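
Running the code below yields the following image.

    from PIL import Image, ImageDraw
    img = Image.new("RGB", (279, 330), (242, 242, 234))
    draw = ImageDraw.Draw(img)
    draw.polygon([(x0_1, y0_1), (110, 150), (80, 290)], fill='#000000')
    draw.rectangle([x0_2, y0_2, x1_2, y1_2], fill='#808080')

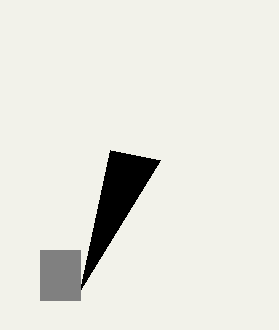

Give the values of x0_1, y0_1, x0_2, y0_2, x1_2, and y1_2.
x0_1 = 160
y0_1 = 160
x0_2 = 40
y0_2 = 250
x1_2 = 80
y1_2 = 300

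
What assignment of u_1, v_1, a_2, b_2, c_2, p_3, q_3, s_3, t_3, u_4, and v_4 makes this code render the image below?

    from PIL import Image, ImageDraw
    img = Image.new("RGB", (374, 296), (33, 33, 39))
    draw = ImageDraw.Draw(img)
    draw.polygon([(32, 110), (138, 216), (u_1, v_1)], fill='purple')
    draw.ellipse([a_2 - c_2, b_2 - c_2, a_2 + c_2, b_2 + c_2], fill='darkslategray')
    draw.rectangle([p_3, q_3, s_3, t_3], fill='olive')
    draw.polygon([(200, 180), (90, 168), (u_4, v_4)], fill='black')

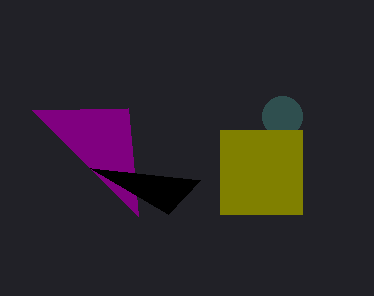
u_1 = 128, v_1 = 108, a_2 = 282, b_2 = 116, c_2 = 20, p_3 = 220, q_3 = 130, s_3 = 302, t_3 = 214, u_4 = 168, v_4 = 214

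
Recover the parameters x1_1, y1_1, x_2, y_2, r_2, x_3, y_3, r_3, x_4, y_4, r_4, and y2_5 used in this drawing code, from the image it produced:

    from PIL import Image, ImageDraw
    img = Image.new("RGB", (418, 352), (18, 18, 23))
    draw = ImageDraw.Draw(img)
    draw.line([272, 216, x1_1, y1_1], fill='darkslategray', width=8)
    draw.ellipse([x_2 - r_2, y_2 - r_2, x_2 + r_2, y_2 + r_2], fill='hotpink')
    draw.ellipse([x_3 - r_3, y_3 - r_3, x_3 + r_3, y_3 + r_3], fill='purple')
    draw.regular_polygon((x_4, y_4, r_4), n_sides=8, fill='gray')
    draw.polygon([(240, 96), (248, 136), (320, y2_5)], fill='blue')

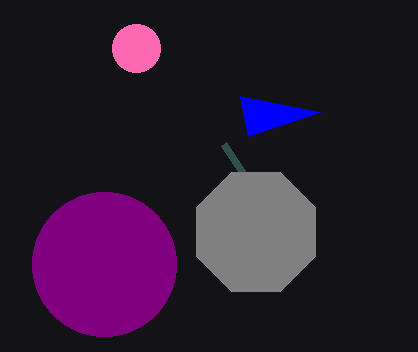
x1_1 = 224; y1_1 = 144; x_2 = 136; y_2 = 48; r_2 = 24; x_3 = 104; y_3 = 264; r_3 = 72; x_4 = 256; y_4 = 232; r_4 = 64; y2_5 = 112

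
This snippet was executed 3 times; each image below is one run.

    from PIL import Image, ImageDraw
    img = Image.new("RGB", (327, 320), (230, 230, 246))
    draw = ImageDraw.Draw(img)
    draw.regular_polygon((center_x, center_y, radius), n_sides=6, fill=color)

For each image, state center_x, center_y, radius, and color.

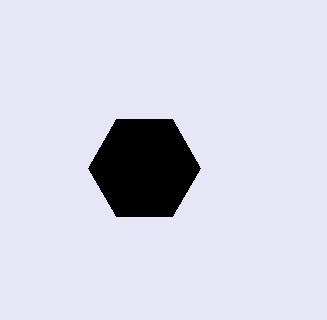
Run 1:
center_x = 144
center_y = 168
radius = 56
color = 'black'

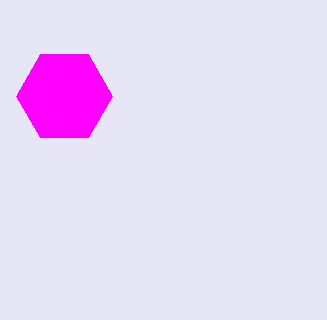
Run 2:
center_x = 64
center_y = 96
radius = 48
color = 'magenta'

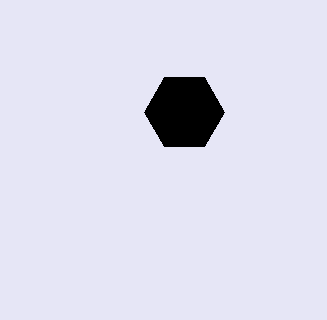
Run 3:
center_x = 184; center_y = 112; radius = 40; color = 'black'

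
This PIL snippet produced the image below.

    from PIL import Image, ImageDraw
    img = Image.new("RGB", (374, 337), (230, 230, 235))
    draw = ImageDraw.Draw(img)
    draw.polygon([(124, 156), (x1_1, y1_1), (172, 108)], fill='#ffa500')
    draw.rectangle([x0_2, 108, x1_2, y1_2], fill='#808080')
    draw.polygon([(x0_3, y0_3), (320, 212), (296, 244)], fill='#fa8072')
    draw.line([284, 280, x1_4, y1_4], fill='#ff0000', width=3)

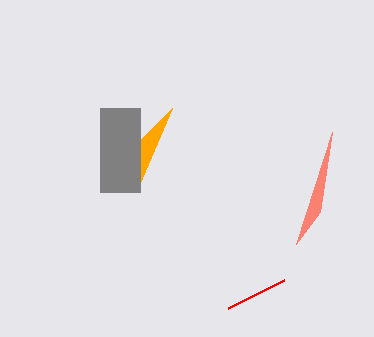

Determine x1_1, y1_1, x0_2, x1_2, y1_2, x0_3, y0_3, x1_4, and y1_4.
x1_1 = 136, y1_1 = 192, x0_2 = 100, x1_2 = 140, y1_2 = 192, x0_3 = 332, y0_3 = 132, x1_4 = 228, y1_4 = 308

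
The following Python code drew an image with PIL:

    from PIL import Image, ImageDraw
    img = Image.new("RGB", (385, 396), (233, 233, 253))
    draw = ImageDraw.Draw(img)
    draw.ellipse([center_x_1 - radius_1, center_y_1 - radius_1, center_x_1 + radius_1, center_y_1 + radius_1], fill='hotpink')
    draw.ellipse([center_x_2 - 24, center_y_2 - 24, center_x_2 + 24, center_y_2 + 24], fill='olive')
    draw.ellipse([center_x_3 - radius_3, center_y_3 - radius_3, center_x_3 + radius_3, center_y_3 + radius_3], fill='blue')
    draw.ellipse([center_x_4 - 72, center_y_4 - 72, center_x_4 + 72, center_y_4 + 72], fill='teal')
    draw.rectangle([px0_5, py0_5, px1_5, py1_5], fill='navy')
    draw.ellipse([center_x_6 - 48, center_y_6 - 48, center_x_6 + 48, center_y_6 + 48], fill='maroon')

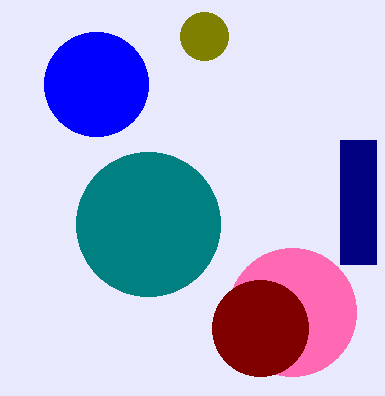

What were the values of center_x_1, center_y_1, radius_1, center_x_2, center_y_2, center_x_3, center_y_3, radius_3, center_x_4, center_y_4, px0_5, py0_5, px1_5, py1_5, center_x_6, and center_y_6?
center_x_1 = 292; center_y_1 = 312; radius_1 = 64; center_x_2 = 204; center_y_2 = 36; center_x_3 = 96; center_y_3 = 84; radius_3 = 52; center_x_4 = 148; center_y_4 = 224; px0_5 = 340; py0_5 = 140; px1_5 = 376; py1_5 = 264; center_x_6 = 260; center_y_6 = 328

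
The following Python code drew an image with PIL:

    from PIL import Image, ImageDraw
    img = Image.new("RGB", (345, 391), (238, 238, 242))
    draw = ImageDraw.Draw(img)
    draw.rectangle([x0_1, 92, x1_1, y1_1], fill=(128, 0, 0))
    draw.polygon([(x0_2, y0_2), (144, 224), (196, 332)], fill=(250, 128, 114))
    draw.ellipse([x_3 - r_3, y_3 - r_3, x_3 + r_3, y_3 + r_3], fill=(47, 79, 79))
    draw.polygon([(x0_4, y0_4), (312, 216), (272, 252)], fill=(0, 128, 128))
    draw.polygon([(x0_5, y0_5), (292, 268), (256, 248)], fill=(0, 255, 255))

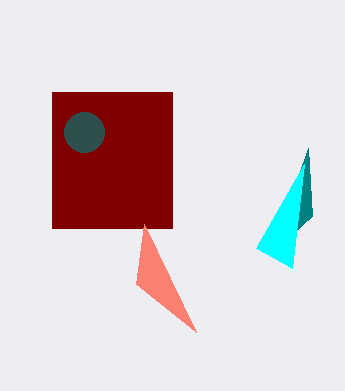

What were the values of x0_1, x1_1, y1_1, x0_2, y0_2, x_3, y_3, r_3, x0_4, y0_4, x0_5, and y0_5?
x0_1 = 52
x1_1 = 172
y1_1 = 228
x0_2 = 136
y0_2 = 284
x_3 = 84
y_3 = 132
r_3 = 20
x0_4 = 308
y0_4 = 148
x0_5 = 304
y0_5 = 164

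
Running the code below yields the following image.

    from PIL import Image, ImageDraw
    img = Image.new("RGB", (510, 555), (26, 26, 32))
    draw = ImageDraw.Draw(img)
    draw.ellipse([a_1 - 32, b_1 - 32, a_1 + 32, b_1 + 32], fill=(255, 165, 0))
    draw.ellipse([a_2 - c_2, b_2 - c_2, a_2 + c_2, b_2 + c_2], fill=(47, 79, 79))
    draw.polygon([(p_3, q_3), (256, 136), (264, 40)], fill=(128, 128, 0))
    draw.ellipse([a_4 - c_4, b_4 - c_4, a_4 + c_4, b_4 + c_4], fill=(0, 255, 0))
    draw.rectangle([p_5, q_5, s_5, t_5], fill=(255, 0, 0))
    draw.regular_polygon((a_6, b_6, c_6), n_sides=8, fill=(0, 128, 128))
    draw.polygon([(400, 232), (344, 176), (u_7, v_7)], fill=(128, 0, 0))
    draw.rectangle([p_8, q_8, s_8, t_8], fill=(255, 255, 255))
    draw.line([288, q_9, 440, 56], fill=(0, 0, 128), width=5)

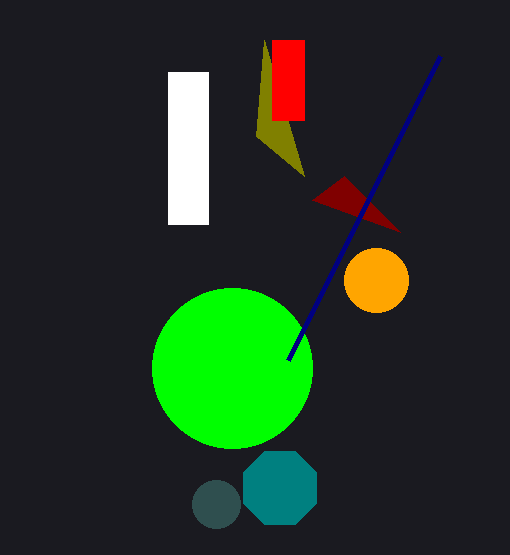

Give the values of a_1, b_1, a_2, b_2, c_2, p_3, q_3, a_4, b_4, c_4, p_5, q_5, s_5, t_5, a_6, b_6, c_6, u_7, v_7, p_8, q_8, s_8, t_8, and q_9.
a_1 = 376
b_1 = 280
a_2 = 216
b_2 = 504
c_2 = 24
p_3 = 304
q_3 = 176
a_4 = 232
b_4 = 368
c_4 = 80
p_5 = 272
q_5 = 40
s_5 = 304
t_5 = 120
a_6 = 280
b_6 = 488
c_6 = 40
u_7 = 312
v_7 = 200
p_8 = 168
q_8 = 72
s_8 = 208
t_8 = 224
q_9 = 360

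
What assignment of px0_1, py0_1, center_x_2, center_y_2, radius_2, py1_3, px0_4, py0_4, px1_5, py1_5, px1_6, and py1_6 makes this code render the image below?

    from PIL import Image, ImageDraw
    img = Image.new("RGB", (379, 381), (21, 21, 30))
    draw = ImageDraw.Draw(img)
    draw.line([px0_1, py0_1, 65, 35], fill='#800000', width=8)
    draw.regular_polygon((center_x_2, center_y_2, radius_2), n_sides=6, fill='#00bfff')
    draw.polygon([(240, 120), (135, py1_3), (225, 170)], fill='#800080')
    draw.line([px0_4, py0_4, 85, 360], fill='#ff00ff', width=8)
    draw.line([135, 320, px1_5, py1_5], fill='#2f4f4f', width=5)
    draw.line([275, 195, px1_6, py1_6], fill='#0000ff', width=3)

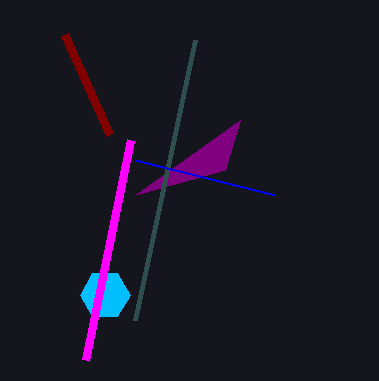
px0_1 = 110
py0_1 = 135
center_x_2 = 105
center_y_2 = 295
radius_2 = 25
py1_3 = 195
px0_4 = 130
py0_4 = 140
px1_5 = 195
py1_5 = 40
px1_6 = 135
py1_6 = 160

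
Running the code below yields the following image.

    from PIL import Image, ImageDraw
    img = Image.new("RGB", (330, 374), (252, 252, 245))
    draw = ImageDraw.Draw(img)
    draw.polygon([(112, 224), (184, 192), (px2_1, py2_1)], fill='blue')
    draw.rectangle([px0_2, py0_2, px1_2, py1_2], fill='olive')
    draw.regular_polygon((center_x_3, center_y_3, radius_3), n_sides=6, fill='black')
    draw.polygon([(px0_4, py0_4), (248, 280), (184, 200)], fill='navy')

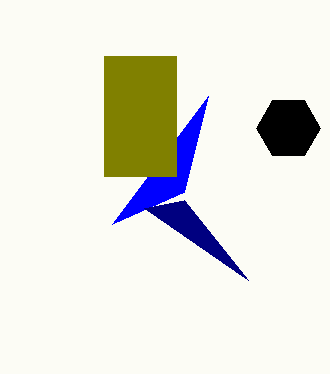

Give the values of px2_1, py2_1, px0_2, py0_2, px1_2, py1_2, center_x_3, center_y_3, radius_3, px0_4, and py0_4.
px2_1 = 208
py2_1 = 96
px0_2 = 104
py0_2 = 56
px1_2 = 176
py1_2 = 176
center_x_3 = 288
center_y_3 = 128
radius_3 = 32
px0_4 = 144
py0_4 = 208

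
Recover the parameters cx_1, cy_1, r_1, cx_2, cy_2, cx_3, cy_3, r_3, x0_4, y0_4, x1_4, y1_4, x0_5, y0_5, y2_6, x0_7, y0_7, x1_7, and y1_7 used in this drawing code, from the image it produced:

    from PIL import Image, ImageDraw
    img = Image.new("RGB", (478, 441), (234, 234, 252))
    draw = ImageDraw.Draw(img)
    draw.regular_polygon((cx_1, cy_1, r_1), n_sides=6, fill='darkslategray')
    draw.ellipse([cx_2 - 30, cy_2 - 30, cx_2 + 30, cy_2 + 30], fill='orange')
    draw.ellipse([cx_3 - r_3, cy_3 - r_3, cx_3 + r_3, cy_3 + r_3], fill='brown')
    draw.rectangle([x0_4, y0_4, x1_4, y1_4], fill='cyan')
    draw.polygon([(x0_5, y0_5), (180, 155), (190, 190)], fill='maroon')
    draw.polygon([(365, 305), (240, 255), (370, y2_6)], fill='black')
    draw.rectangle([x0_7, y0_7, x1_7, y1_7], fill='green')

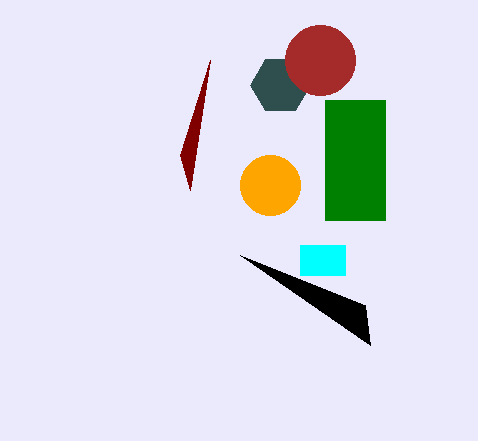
cx_1 = 280; cy_1 = 85; r_1 = 30; cx_2 = 270; cy_2 = 185; cx_3 = 320; cy_3 = 60; r_3 = 35; x0_4 = 300; y0_4 = 245; x1_4 = 345; y1_4 = 275; x0_5 = 210; y0_5 = 60; y2_6 = 345; x0_7 = 325; y0_7 = 100; x1_7 = 385; y1_7 = 220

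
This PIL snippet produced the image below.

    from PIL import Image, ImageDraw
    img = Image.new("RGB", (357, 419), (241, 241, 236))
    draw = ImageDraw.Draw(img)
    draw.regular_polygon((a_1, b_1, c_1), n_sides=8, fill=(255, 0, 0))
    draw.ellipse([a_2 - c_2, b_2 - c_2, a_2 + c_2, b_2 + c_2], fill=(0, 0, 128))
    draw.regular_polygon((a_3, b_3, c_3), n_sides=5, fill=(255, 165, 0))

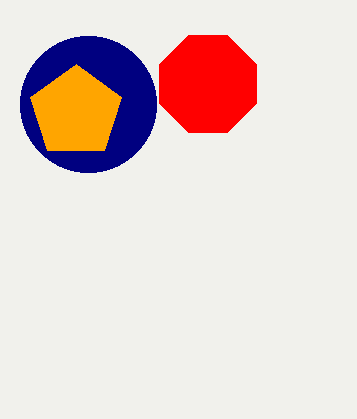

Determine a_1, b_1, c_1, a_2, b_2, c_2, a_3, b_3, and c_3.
a_1 = 208, b_1 = 84, c_1 = 52, a_2 = 88, b_2 = 104, c_2 = 68, a_3 = 76, b_3 = 112, c_3 = 48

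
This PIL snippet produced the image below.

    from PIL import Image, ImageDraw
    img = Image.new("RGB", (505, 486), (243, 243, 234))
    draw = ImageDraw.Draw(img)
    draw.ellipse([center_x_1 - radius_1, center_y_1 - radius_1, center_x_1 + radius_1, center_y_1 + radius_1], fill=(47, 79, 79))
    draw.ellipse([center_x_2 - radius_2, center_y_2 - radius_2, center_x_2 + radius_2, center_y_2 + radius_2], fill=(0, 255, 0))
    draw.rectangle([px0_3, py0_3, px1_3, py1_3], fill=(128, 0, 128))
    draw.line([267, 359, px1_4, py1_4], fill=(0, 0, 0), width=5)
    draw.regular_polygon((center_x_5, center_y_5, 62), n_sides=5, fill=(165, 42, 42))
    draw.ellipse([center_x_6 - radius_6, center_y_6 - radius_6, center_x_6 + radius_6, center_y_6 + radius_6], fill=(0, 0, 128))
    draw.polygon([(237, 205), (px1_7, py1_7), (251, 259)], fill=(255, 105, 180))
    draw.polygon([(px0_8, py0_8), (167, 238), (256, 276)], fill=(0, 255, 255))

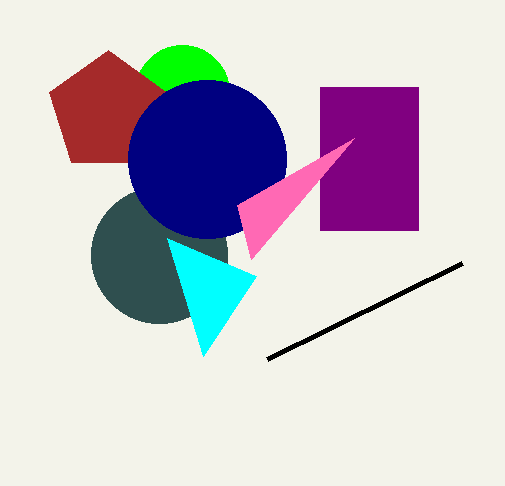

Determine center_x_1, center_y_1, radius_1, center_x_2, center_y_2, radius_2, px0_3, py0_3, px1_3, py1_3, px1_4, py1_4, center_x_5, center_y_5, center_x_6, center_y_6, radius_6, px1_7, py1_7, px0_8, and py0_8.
center_x_1 = 159
center_y_1 = 255
radius_1 = 68
center_x_2 = 182
center_y_2 = 92
radius_2 = 47
px0_3 = 320
py0_3 = 87
px1_3 = 418
py1_3 = 230
px1_4 = 462
py1_4 = 263
center_x_5 = 108
center_y_5 = 112
center_x_6 = 207
center_y_6 = 159
radius_6 = 79
px1_7 = 354
py1_7 = 138
px0_8 = 203
py0_8 = 356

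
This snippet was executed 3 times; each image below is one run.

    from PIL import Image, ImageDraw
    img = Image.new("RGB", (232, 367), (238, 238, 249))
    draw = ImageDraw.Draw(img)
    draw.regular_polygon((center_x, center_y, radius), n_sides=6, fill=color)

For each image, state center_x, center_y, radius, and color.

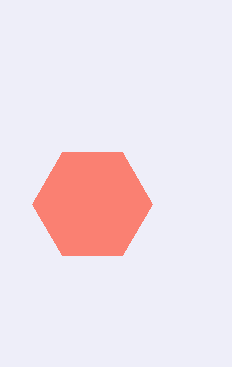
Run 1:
center_x = 92, center_y = 204, radius = 60, color = 'salmon'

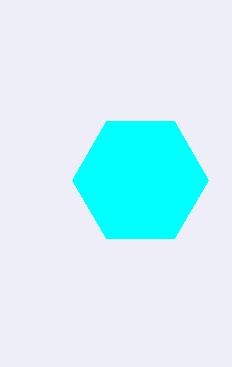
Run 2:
center_x = 140
center_y = 180
radius = 68
color = 'cyan'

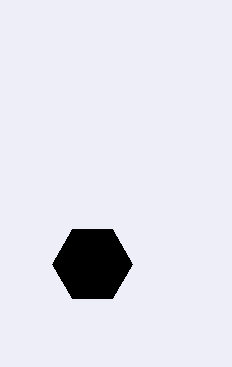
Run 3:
center_x = 92
center_y = 264
radius = 40
color = 'black'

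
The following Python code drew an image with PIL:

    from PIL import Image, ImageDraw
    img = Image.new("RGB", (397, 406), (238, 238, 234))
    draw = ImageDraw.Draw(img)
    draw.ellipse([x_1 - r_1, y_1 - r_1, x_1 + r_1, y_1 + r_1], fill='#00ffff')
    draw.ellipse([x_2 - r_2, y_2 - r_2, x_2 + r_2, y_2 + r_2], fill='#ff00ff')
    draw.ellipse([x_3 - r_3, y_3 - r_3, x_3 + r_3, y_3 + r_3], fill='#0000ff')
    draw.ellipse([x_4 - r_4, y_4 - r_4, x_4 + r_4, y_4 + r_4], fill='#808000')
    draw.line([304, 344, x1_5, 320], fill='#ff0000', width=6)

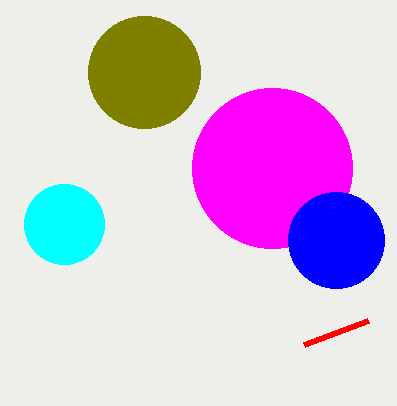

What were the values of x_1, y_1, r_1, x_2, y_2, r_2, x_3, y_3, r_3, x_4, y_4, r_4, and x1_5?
x_1 = 64, y_1 = 224, r_1 = 40, x_2 = 272, y_2 = 168, r_2 = 80, x_3 = 336, y_3 = 240, r_3 = 48, x_4 = 144, y_4 = 72, r_4 = 56, x1_5 = 368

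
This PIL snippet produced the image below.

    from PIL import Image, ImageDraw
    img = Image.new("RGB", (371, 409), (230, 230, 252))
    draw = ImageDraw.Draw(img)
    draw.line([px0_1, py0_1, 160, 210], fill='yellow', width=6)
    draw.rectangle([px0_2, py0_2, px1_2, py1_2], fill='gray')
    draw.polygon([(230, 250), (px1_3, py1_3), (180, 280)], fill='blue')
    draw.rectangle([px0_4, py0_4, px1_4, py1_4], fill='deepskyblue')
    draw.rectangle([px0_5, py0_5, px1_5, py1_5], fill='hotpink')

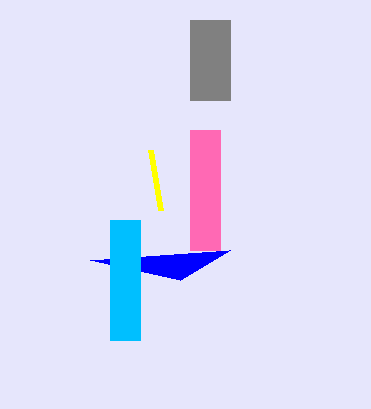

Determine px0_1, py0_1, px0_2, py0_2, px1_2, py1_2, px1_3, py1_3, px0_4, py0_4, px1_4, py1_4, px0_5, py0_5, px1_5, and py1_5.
px0_1 = 150
py0_1 = 150
px0_2 = 190
py0_2 = 20
px1_2 = 230
py1_2 = 100
px1_3 = 90
py1_3 = 260
px0_4 = 110
py0_4 = 220
px1_4 = 140
py1_4 = 340
px0_5 = 190
py0_5 = 130
px1_5 = 220
py1_5 = 250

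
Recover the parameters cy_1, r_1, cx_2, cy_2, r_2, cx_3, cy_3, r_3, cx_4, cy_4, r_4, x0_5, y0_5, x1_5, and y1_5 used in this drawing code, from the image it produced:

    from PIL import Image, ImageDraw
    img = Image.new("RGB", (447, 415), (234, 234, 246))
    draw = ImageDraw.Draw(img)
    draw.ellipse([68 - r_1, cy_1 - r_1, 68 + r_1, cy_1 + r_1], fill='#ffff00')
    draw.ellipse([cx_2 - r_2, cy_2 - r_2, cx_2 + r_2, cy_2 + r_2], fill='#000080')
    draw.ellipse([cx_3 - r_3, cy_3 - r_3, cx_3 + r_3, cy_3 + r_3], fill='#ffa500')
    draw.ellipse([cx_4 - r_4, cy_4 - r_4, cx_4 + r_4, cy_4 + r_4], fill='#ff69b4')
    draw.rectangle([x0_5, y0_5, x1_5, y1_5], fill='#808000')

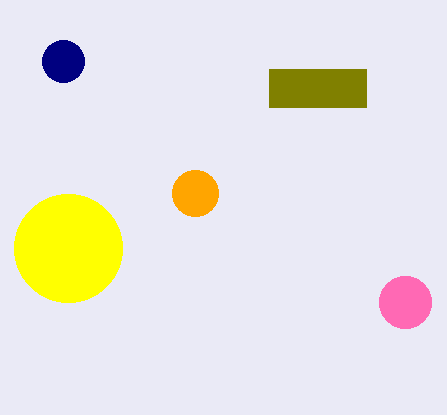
cy_1 = 248; r_1 = 54; cx_2 = 63; cy_2 = 61; r_2 = 21; cx_3 = 195; cy_3 = 193; r_3 = 23; cx_4 = 405; cy_4 = 302; r_4 = 26; x0_5 = 269; y0_5 = 69; x1_5 = 366; y1_5 = 107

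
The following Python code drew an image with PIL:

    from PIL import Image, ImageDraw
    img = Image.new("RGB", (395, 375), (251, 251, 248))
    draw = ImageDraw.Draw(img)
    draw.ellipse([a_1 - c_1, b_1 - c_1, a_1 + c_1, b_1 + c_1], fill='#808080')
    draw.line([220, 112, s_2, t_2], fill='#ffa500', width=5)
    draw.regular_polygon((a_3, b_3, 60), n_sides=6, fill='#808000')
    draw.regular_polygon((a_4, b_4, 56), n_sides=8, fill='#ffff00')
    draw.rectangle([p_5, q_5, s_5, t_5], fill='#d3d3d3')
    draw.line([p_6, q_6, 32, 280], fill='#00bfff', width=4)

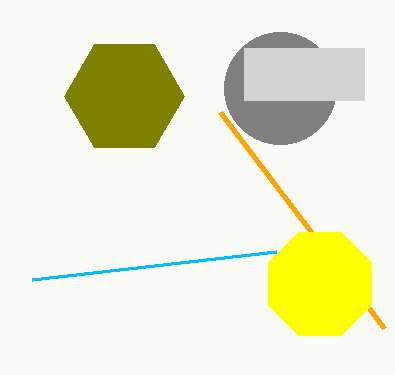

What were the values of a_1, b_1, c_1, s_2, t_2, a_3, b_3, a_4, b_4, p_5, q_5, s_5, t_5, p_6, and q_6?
a_1 = 280; b_1 = 88; c_1 = 56; s_2 = 384; t_2 = 328; a_3 = 124; b_3 = 96; a_4 = 320; b_4 = 284; p_5 = 244; q_5 = 48; s_5 = 364; t_5 = 100; p_6 = 276; q_6 = 252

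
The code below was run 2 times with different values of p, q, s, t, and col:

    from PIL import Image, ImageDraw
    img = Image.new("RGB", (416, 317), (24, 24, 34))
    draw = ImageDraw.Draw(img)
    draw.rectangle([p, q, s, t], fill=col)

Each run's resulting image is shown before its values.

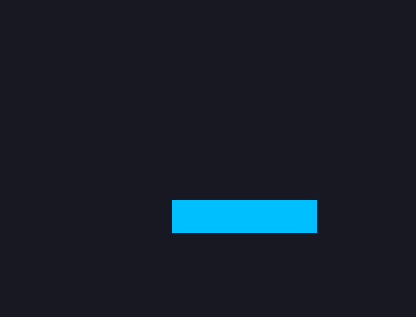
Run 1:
p = 172; q = 200; s = 316; t = 232; col = 'deepskyblue'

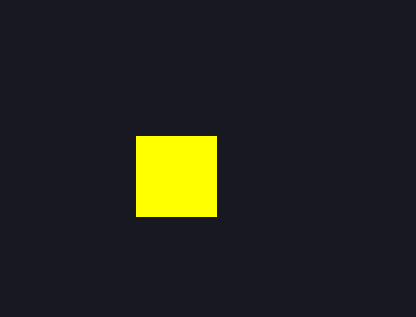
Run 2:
p = 136; q = 136; s = 216; t = 216; col = 'yellow'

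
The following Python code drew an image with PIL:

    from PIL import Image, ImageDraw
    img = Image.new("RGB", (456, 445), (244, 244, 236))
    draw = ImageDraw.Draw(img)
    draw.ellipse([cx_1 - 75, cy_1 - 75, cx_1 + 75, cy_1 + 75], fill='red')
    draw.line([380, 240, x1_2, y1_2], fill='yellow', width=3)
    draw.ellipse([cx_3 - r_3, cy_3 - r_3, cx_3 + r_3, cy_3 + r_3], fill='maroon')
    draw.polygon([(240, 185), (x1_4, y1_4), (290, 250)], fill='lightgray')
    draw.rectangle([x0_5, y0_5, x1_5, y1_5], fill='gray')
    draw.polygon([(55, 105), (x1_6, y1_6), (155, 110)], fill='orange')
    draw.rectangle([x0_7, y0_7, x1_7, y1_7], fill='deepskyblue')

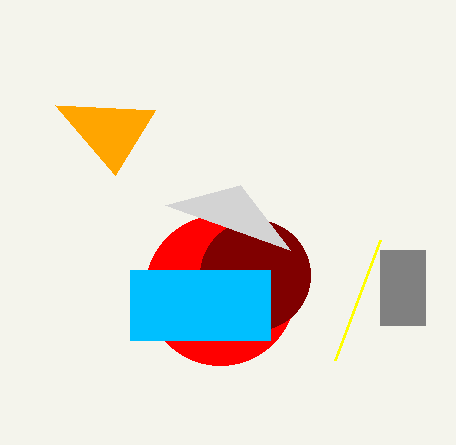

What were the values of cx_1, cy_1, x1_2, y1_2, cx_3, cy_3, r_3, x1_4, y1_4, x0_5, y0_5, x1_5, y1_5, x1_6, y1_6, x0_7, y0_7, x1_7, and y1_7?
cx_1 = 220; cy_1 = 290; x1_2 = 335; y1_2 = 360; cx_3 = 255; cy_3 = 275; r_3 = 55; x1_4 = 165; y1_4 = 205; x0_5 = 380; y0_5 = 250; x1_5 = 425; y1_5 = 325; x1_6 = 115; y1_6 = 175; x0_7 = 130; y0_7 = 270; x1_7 = 270; y1_7 = 340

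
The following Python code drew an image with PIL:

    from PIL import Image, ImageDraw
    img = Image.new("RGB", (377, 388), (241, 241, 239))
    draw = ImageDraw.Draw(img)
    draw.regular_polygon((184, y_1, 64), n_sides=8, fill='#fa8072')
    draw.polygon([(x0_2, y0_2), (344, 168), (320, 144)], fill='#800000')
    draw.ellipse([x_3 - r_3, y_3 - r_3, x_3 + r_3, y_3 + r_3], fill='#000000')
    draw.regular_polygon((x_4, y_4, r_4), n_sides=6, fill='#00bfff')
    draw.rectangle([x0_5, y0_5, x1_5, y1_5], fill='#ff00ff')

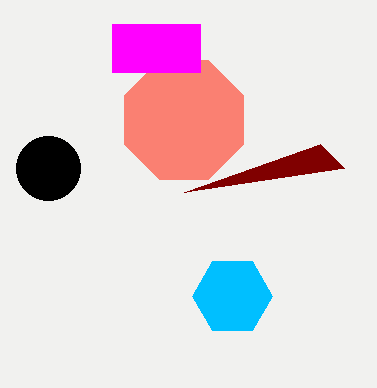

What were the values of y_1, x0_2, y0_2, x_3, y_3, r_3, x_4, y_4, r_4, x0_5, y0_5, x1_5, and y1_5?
y_1 = 120
x0_2 = 184
y0_2 = 192
x_3 = 48
y_3 = 168
r_3 = 32
x_4 = 232
y_4 = 296
r_4 = 40
x0_5 = 112
y0_5 = 24
x1_5 = 200
y1_5 = 72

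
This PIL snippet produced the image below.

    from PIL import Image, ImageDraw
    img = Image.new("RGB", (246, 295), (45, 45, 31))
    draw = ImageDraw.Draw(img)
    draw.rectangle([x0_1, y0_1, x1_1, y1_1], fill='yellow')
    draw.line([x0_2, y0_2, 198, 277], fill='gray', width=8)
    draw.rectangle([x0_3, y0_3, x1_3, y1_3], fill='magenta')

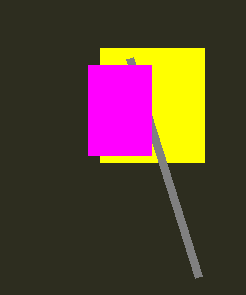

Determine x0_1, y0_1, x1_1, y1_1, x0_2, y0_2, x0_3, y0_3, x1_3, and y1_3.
x0_1 = 100; y0_1 = 48; x1_1 = 204; y1_1 = 162; x0_2 = 129; y0_2 = 58; x0_3 = 88; y0_3 = 65; x1_3 = 151; y1_3 = 155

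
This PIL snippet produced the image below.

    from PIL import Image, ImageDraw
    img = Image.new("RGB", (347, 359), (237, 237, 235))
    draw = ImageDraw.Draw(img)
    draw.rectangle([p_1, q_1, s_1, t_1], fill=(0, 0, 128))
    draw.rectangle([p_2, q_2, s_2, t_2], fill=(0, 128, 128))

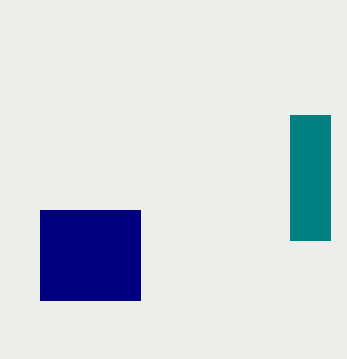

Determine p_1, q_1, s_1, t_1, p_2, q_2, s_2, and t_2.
p_1 = 40; q_1 = 210; s_1 = 140; t_1 = 300; p_2 = 290; q_2 = 115; s_2 = 330; t_2 = 240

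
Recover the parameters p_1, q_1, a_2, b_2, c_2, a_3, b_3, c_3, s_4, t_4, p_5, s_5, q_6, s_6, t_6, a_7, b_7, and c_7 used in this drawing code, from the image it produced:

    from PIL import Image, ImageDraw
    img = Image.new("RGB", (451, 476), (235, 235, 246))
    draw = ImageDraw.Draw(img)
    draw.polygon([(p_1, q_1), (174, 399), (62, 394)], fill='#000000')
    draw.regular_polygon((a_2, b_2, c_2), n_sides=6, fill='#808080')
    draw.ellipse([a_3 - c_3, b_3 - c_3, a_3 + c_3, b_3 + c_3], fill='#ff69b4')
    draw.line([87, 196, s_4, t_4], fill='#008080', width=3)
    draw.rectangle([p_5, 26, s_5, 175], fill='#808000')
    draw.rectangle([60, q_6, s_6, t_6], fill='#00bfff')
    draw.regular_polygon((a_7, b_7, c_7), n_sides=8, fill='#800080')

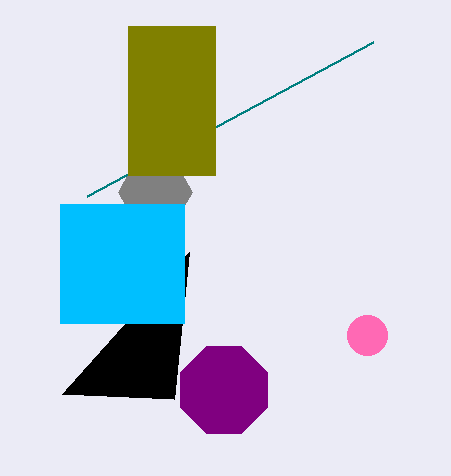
p_1 = 189; q_1 = 252; a_2 = 155; b_2 = 192; c_2 = 37; a_3 = 367; b_3 = 335; c_3 = 20; s_4 = 373; t_4 = 42; p_5 = 128; s_5 = 215; q_6 = 204; s_6 = 184; t_6 = 323; a_7 = 224; b_7 = 390; c_7 = 47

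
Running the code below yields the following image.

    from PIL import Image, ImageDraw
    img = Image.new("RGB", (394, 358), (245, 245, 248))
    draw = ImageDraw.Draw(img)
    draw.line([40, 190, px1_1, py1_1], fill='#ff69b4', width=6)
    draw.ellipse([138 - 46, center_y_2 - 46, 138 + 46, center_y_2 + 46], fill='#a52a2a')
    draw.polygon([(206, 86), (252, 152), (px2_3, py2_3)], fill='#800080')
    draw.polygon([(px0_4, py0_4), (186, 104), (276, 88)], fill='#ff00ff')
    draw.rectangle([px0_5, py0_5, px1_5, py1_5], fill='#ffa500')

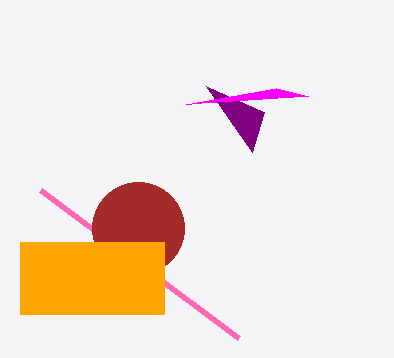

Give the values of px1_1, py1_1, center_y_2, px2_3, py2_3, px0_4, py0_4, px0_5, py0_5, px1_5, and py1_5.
px1_1 = 238
py1_1 = 338
center_y_2 = 228
px2_3 = 264
py2_3 = 112
px0_4 = 308
py0_4 = 96
px0_5 = 20
py0_5 = 242
px1_5 = 164
py1_5 = 314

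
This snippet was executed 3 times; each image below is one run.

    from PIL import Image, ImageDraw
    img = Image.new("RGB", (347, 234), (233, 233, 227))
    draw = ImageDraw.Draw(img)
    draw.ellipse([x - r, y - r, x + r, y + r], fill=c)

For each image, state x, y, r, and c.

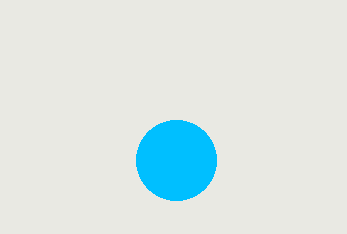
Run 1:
x = 176
y = 160
r = 40
c = 'deepskyblue'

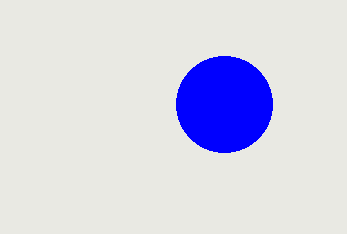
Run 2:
x = 224; y = 104; r = 48; c = 'blue'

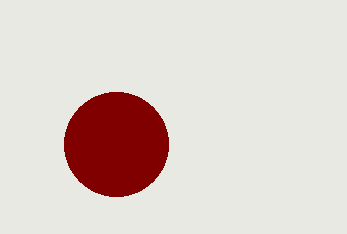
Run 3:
x = 116
y = 144
r = 52
c = 'maroon'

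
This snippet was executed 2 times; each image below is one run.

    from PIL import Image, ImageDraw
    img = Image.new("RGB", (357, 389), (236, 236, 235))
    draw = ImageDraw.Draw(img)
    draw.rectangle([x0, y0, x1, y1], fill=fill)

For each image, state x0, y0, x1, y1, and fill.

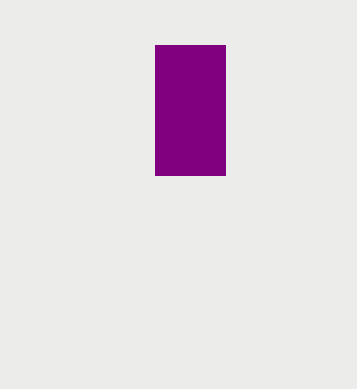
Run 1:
x0 = 155
y0 = 45
x1 = 225
y1 = 175
fill = 'purple'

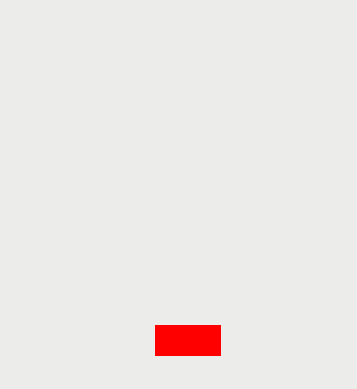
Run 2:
x0 = 155, y0 = 325, x1 = 220, y1 = 355, fill = 'red'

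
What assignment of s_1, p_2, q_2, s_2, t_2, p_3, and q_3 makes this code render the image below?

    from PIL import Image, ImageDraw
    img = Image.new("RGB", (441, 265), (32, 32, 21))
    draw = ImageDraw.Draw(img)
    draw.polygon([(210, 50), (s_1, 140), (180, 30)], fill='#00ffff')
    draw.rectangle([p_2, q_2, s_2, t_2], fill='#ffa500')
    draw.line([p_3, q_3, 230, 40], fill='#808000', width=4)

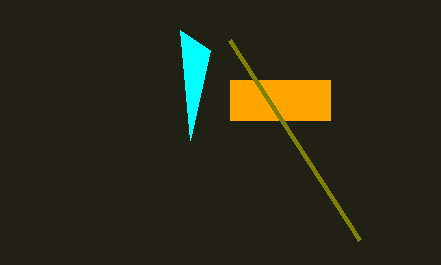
s_1 = 190; p_2 = 230; q_2 = 80; s_2 = 330; t_2 = 120; p_3 = 360; q_3 = 240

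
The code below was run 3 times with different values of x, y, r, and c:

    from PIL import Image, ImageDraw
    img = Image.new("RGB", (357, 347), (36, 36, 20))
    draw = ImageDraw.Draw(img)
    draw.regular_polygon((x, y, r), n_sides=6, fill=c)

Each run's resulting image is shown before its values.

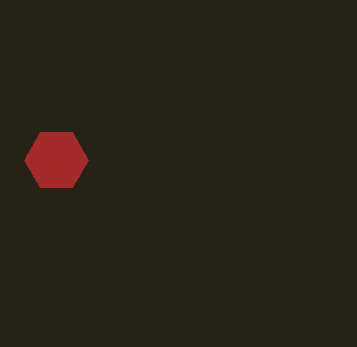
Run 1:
x = 56
y = 160
r = 32
c = 'brown'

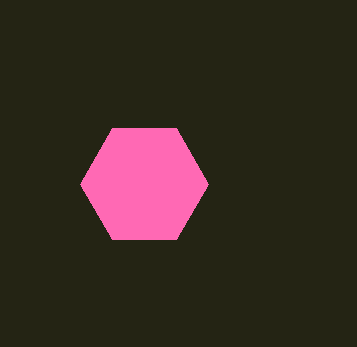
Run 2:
x = 144
y = 184
r = 64
c = 'hotpink'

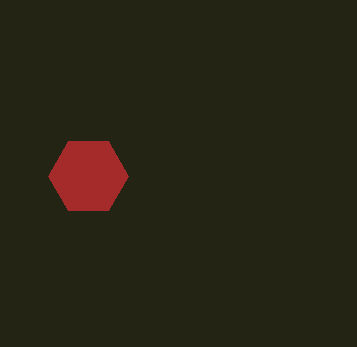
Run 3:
x = 88; y = 176; r = 40; c = 'brown'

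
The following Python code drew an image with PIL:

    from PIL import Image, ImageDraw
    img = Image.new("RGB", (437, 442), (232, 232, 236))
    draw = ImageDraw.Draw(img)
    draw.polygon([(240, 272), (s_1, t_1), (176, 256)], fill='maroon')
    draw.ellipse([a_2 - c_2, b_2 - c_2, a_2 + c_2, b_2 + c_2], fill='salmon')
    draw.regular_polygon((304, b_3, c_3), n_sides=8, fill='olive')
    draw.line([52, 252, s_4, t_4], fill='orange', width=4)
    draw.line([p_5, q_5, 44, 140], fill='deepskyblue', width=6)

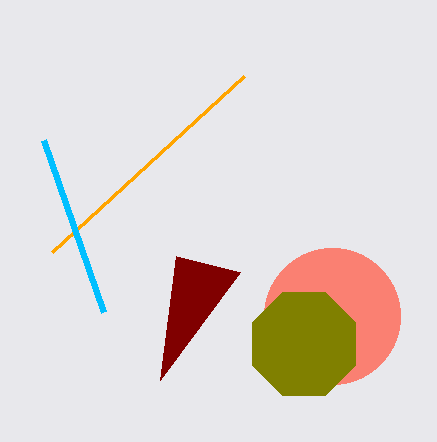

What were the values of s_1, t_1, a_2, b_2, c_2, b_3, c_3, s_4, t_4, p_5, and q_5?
s_1 = 160; t_1 = 380; a_2 = 332; b_2 = 316; c_2 = 68; b_3 = 344; c_3 = 56; s_4 = 244; t_4 = 76; p_5 = 104; q_5 = 312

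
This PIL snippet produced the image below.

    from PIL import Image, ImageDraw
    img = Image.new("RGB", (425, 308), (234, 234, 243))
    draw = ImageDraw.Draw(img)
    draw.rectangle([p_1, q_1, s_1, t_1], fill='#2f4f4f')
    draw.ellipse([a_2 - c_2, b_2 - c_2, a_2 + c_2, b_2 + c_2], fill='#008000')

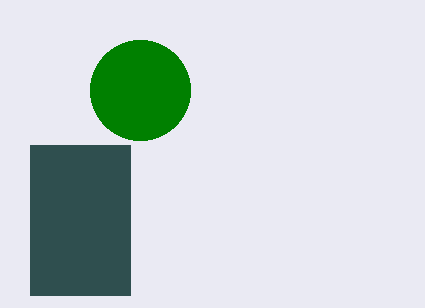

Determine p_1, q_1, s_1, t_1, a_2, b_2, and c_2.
p_1 = 30, q_1 = 145, s_1 = 130, t_1 = 295, a_2 = 140, b_2 = 90, c_2 = 50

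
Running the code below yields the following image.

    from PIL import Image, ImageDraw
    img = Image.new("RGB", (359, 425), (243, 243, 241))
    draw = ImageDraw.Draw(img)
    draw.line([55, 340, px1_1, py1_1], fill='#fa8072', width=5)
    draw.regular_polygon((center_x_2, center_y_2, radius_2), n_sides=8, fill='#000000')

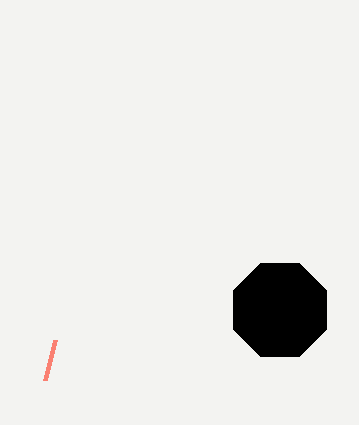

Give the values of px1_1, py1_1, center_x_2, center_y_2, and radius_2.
px1_1 = 45
py1_1 = 380
center_x_2 = 280
center_y_2 = 310
radius_2 = 50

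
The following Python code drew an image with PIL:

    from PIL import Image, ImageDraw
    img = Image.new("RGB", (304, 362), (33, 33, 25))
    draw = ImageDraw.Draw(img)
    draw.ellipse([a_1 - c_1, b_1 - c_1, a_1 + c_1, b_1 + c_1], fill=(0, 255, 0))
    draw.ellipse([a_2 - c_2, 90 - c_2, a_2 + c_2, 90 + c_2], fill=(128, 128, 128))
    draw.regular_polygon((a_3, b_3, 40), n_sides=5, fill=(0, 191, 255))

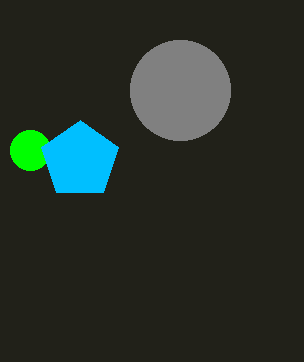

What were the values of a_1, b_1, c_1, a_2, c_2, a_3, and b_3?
a_1 = 30; b_1 = 150; c_1 = 20; a_2 = 180; c_2 = 50; a_3 = 80; b_3 = 160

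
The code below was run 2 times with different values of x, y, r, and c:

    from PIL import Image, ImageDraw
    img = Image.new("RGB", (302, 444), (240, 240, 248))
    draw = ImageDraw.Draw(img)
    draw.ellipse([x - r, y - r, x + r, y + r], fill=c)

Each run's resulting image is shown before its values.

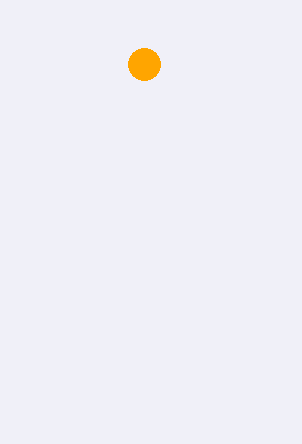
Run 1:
x = 144
y = 64
r = 16
c = 'orange'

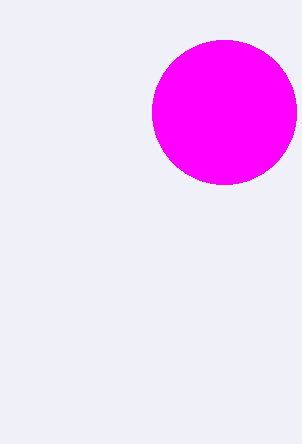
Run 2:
x = 224
y = 112
r = 72
c = 'magenta'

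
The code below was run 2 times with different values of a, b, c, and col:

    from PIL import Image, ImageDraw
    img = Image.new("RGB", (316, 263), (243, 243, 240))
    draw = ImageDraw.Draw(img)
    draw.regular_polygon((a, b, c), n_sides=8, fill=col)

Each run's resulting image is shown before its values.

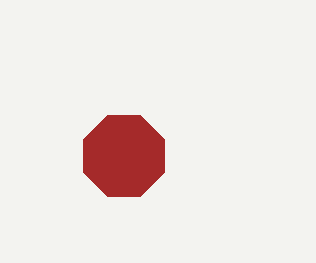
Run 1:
a = 124, b = 156, c = 44, col = 'brown'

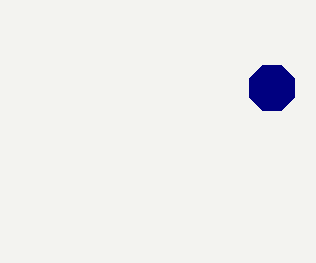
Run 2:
a = 272; b = 88; c = 24; col = 'navy'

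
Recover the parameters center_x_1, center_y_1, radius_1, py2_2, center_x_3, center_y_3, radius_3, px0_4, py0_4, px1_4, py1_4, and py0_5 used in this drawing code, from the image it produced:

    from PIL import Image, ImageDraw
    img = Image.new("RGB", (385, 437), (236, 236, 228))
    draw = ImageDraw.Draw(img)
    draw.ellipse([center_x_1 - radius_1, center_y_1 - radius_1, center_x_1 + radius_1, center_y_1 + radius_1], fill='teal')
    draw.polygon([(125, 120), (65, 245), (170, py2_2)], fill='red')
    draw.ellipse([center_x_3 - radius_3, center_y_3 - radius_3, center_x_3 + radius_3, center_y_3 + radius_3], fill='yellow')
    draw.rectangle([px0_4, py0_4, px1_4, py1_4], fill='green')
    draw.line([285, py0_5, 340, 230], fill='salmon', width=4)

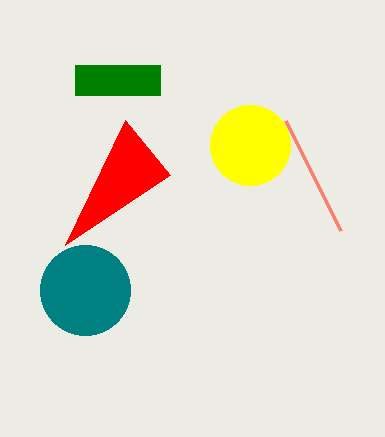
center_x_1 = 85
center_y_1 = 290
radius_1 = 45
py2_2 = 175
center_x_3 = 250
center_y_3 = 145
radius_3 = 40
px0_4 = 75
py0_4 = 65
px1_4 = 160
py1_4 = 95
py0_5 = 120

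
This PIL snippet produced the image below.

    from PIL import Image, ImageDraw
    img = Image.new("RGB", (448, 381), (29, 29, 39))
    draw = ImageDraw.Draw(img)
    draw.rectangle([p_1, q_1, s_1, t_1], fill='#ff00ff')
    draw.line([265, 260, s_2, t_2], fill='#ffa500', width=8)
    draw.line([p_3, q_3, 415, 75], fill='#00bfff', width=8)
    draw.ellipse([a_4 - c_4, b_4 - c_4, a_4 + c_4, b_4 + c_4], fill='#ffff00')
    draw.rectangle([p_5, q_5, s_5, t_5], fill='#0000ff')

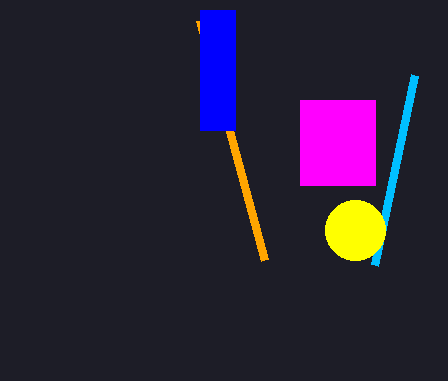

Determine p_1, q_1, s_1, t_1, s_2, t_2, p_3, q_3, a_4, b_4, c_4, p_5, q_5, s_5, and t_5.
p_1 = 300
q_1 = 100
s_1 = 375
t_1 = 185
s_2 = 200
t_2 = 20
p_3 = 375
q_3 = 265
a_4 = 355
b_4 = 230
c_4 = 30
p_5 = 200
q_5 = 10
s_5 = 235
t_5 = 130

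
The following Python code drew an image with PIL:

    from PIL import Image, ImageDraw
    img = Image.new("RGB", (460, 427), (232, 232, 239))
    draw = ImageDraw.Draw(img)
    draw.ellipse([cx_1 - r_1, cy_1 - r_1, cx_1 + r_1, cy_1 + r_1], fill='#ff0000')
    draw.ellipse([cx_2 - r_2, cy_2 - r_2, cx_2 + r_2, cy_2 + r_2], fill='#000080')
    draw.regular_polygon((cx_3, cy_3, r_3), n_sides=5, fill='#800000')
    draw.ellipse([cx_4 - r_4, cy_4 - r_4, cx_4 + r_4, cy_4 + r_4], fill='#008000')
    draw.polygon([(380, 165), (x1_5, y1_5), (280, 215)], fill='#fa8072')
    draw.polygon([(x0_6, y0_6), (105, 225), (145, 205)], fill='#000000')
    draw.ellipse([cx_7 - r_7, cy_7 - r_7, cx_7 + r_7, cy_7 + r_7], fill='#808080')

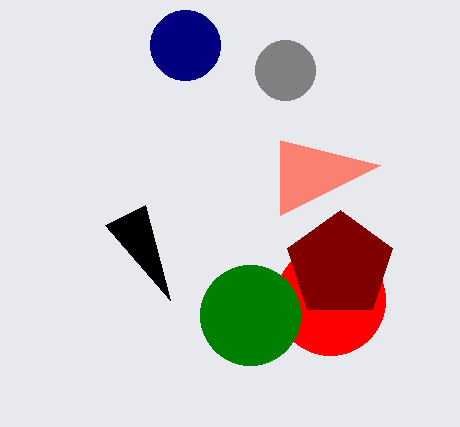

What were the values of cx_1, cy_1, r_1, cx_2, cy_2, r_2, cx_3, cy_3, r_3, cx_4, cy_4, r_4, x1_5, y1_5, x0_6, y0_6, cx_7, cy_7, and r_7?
cx_1 = 330; cy_1 = 300; r_1 = 55; cx_2 = 185; cy_2 = 45; r_2 = 35; cx_3 = 340; cy_3 = 265; r_3 = 55; cx_4 = 250; cy_4 = 315; r_4 = 50; x1_5 = 280; y1_5 = 140; x0_6 = 170; y0_6 = 300; cx_7 = 285; cy_7 = 70; r_7 = 30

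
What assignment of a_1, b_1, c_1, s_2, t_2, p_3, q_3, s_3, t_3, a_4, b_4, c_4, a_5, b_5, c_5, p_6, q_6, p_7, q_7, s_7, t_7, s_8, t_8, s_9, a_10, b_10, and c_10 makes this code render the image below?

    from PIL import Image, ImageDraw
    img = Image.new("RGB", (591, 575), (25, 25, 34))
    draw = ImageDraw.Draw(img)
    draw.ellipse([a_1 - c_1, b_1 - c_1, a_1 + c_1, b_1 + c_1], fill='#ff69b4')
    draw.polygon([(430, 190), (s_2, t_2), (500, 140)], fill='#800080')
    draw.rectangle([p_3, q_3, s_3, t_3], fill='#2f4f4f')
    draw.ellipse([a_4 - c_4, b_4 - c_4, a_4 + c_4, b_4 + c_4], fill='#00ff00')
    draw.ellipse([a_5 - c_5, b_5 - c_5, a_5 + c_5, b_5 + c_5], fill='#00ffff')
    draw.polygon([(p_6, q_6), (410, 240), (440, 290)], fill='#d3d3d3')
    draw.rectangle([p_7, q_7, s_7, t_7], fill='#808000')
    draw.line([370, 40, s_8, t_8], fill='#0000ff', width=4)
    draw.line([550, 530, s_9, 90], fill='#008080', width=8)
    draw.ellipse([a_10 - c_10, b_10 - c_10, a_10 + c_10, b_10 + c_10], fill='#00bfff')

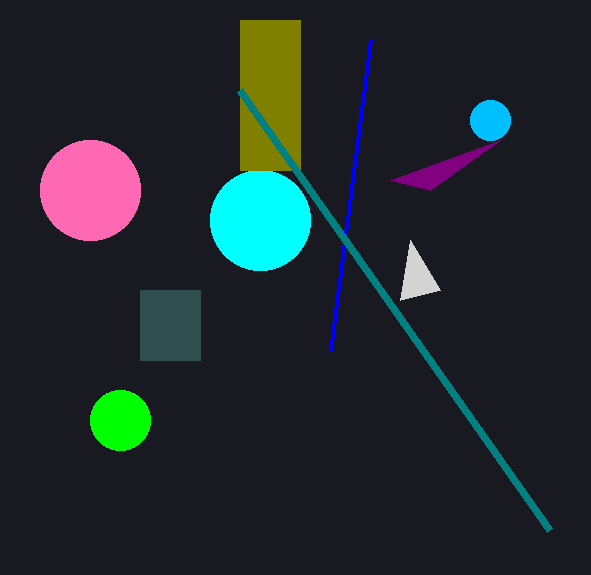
a_1 = 90; b_1 = 190; c_1 = 50; s_2 = 390; t_2 = 180; p_3 = 140; q_3 = 290; s_3 = 200; t_3 = 360; a_4 = 120; b_4 = 420; c_4 = 30; a_5 = 260; b_5 = 220; c_5 = 50; p_6 = 400; q_6 = 300; p_7 = 240; q_7 = 20; s_7 = 300; t_7 = 170; s_8 = 330; t_8 = 350; s_9 = 240; a_10 = 490; b_10 = 120; c_10 = 20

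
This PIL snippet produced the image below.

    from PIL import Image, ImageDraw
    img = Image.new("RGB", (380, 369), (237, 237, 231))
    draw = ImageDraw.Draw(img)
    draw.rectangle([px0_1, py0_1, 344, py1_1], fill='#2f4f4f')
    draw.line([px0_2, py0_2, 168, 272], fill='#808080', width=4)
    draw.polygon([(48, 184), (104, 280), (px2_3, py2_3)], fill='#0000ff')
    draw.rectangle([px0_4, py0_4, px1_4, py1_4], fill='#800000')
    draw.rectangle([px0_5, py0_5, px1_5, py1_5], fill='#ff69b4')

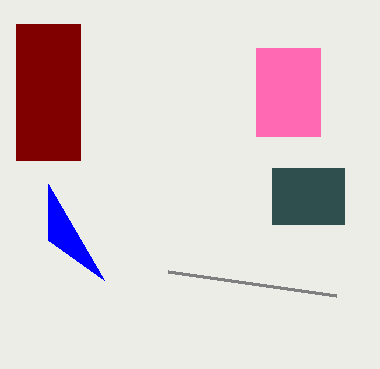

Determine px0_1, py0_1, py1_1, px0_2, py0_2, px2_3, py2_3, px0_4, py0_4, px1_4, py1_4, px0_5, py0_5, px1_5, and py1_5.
px0_1 = 272
py0_1 = 168
py1_1 = 224
px0_2 = 336
py0_2 = 296
px2_3 = 48
py2_3 = 240
px0_4 = 16
py0_4 = 24
px1_4 = 80
py1_4 = 160
px0_5 = 256
py0_5 = 48
px1_5 = 320
py1_5 = 136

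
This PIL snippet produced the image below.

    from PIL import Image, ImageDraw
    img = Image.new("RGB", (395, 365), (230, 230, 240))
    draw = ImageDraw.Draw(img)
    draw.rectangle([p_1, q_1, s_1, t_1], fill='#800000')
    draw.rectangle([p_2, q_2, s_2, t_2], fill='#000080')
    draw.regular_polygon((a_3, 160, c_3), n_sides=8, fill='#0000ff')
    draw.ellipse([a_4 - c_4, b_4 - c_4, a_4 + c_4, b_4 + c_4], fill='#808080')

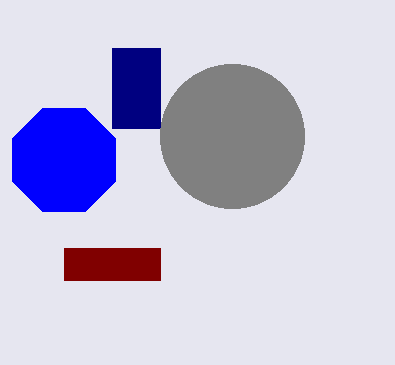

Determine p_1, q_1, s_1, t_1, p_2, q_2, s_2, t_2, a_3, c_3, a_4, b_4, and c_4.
p_1 = 64; q_1 = 248; s_1 = 160; t_1 = 280; p_2 = 112; q_2 = 48; s_2 = 160; t_2 = 128; a_3 = 64; c_3 = 56; a_4 = 232; b_4 = 136; c_4 = 72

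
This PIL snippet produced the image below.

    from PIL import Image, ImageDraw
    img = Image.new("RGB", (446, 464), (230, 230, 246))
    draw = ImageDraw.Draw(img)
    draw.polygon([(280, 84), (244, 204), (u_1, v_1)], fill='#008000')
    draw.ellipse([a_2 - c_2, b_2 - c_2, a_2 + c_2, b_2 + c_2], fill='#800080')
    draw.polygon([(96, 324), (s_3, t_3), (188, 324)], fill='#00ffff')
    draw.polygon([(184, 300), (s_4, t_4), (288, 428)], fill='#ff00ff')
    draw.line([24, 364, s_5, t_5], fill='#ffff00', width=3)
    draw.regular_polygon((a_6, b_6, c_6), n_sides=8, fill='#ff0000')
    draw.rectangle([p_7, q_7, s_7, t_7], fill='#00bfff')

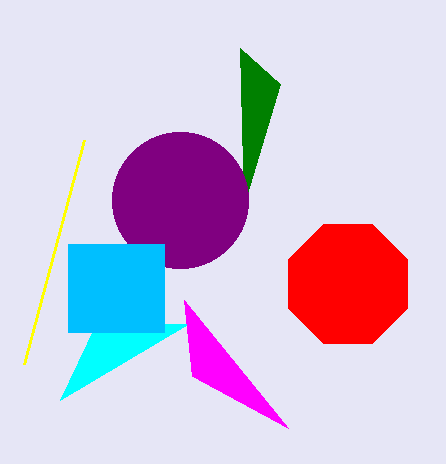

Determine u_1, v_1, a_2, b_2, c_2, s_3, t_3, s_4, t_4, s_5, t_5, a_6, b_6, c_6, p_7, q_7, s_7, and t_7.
u_1 = 240
v_1 = 48
a_2 = 180
b_2 = 200
c_2 = 68
s_3 = 60
t_3 = 400
s_4 = 192
t_4 = 376
s_5 = 84
t_5 = 140
a_6 = 348
b_6 = 284
c_6 = 64
p_7 = 68
q_7 = 244
s_7 = 164
t_7 = 332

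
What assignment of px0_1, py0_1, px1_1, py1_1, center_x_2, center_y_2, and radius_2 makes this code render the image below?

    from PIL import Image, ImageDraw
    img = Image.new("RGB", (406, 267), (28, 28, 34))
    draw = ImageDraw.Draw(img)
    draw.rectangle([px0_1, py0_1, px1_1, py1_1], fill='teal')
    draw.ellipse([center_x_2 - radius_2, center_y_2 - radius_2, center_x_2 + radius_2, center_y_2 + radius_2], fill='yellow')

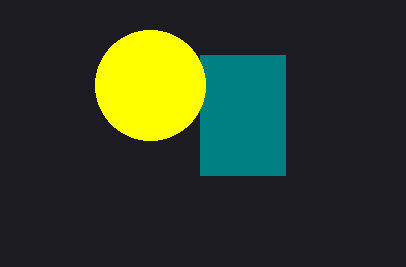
px0_1 = 200; py0_1 = 55; px1_1 = 285; py1_1 = 175; center_x_2 = 150; center_y_2 = 85; radius_2 = 55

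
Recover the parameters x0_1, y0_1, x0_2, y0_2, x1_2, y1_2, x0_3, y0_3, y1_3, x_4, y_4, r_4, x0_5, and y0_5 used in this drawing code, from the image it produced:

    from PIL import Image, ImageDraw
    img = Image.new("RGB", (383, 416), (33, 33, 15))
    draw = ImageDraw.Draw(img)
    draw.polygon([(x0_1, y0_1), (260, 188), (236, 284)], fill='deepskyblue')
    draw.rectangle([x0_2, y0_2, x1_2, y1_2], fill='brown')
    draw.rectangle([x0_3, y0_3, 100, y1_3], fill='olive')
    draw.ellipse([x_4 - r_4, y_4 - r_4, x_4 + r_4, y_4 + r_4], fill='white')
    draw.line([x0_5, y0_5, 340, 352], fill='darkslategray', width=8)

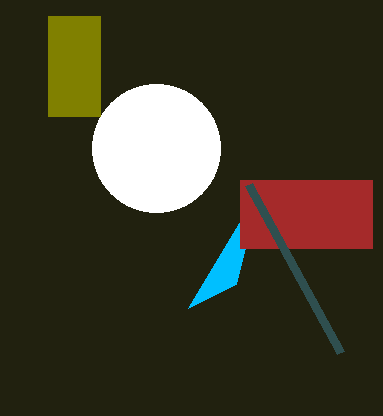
x0_1 = 188, y0_1 = 308, x0_2 = 240, y0_2 = 180, x1_2 = 372, y1_2 = 248, x0_3 = 48, y0_3 = 16, y1_3 = 116, x_4 = 156, y_4 = 148, r_4 = 64, x0_5 = 248, y0_5 = 184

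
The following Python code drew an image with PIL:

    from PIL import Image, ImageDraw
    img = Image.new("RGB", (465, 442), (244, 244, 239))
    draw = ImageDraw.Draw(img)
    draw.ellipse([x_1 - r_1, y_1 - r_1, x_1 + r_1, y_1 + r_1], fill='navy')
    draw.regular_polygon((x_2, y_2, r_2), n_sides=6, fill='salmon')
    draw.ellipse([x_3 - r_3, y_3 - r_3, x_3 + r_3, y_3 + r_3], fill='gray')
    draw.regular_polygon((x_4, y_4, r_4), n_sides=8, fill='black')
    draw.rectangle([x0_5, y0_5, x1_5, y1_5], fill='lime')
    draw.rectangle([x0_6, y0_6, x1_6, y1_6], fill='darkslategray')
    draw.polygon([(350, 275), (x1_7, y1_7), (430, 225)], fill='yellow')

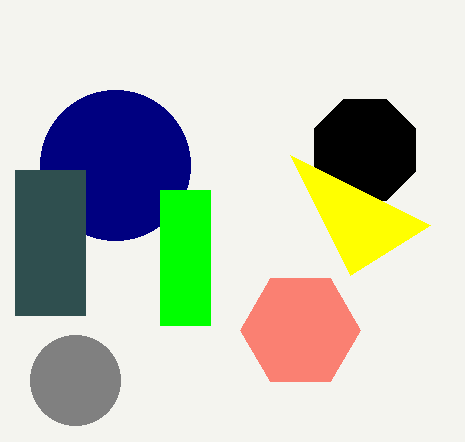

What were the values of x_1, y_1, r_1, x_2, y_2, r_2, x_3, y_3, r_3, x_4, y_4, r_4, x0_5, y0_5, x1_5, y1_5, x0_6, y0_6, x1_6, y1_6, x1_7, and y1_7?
x_1 = 115
y_1 = 165
r_1 = 75
x_2 = 300
y_2 = 330
r_2 = 60
x_3 = 75
y_3 = 380
r_3 = 45
x_4 = 365
y_4 = 150
r_4 = 55
x0_5 = 160
y0_5 = 190
x1_5 = 210
y1_5 = 325
x0_6 = 15
y0_6 = 170
x1_6 = 85
y1_6 = 315
x1_7 = 290
y1_7 = 155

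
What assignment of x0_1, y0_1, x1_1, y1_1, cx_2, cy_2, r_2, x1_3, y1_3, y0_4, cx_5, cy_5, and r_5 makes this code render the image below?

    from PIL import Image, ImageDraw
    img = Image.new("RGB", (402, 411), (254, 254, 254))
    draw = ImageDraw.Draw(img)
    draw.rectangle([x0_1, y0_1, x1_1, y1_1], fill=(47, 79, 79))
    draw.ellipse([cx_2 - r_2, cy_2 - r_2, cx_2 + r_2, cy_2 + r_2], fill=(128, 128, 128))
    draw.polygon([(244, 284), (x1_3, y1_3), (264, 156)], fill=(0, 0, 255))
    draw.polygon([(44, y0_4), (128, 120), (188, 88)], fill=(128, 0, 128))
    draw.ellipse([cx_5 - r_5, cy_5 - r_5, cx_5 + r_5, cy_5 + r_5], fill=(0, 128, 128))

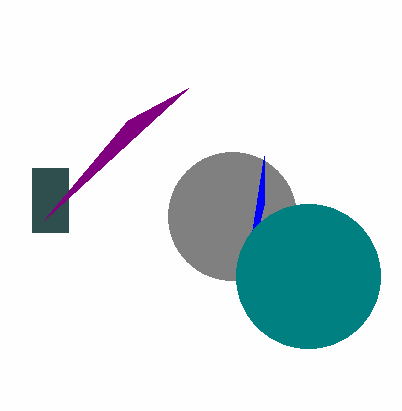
x0_1 = 32, y0_1 = 168, x1_1 = 68, y1_1 = 232, cx_2 = 232, cy_2 = 216, r_2 = 64, x1_3 = 264, y1_3 = 204, y0_4 = 220, cx_5 = 308, cy_5 = 276, r_5 = 72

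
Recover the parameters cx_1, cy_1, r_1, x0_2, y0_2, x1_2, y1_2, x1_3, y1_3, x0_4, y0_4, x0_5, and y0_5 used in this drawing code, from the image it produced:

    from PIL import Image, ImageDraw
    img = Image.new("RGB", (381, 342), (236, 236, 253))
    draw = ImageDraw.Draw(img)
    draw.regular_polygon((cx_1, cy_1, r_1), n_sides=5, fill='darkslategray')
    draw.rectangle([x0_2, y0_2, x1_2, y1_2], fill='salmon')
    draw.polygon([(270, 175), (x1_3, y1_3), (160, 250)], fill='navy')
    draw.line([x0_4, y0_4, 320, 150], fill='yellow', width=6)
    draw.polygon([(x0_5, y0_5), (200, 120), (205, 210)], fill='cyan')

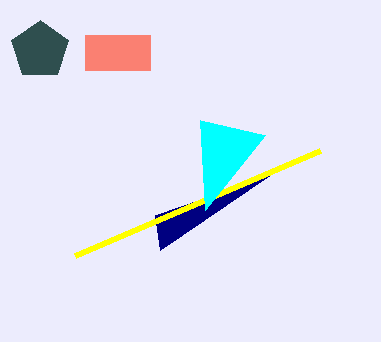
cx_1 = 40
cy_1 = 50
r_1 = 30
x0_2 = 85
y0_2 = 35
x1_2 = 150
y1_2 = 70
x1_3 = 155
y1_3 = 215
x0_4 = 75
y0_4 = 255
x0_5 = 265
y0_5 = 135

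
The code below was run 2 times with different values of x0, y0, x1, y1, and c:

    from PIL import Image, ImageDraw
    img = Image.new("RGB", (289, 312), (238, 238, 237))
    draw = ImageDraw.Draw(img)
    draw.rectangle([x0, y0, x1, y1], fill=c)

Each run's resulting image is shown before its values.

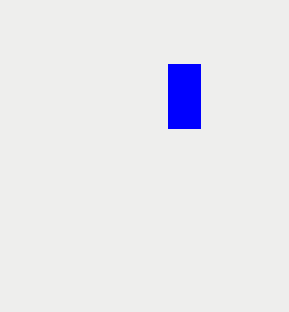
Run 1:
x0 = 168
y0 = 64
x1 = 200
y1 = 128
c = 'blue'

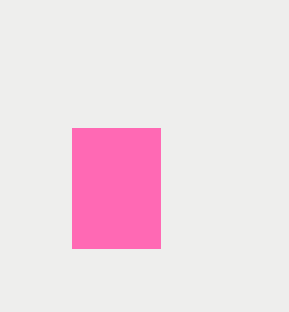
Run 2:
x0 = 72, y0 = 128, x1 = 160, y1 = 248, c = 'hotpink'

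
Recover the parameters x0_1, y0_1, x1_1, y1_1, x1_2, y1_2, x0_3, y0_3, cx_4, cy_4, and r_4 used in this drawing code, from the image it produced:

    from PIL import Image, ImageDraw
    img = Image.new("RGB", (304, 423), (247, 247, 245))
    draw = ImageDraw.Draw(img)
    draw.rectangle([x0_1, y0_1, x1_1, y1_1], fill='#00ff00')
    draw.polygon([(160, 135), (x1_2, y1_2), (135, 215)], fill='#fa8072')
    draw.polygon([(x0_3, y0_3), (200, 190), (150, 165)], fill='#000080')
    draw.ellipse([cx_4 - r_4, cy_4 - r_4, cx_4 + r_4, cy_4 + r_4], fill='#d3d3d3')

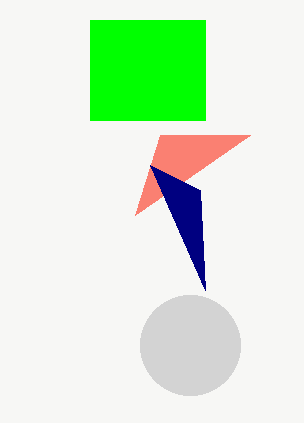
x0_1 = 90
y0_1 = 20
x1_1 = 205
y1_1 = 120
x1_2 = 250
y1_2 = 135
x0_3 = 205
y0_3 = 290
cx_4 = 190
cy_4 = 345
r_4 = 50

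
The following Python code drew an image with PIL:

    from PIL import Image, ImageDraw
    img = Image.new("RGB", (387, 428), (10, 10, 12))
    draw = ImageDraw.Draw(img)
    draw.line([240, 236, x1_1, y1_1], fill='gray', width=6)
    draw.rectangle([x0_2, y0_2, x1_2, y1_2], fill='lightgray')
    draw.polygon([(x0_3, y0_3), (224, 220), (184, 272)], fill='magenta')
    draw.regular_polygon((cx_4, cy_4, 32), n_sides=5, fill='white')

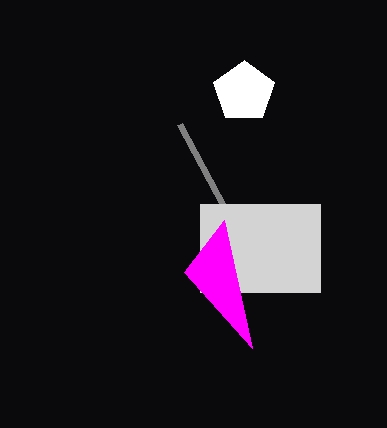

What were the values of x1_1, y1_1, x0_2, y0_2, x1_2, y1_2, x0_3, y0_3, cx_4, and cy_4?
x1_1 = 180, y1_1 = 124, x0_2 = 200, y0_2 = 204, x1_2 = 320, y1_2 = 292, x0_3 = 252, y0_3 = 348, cx_4 = 244, cy_4 = 92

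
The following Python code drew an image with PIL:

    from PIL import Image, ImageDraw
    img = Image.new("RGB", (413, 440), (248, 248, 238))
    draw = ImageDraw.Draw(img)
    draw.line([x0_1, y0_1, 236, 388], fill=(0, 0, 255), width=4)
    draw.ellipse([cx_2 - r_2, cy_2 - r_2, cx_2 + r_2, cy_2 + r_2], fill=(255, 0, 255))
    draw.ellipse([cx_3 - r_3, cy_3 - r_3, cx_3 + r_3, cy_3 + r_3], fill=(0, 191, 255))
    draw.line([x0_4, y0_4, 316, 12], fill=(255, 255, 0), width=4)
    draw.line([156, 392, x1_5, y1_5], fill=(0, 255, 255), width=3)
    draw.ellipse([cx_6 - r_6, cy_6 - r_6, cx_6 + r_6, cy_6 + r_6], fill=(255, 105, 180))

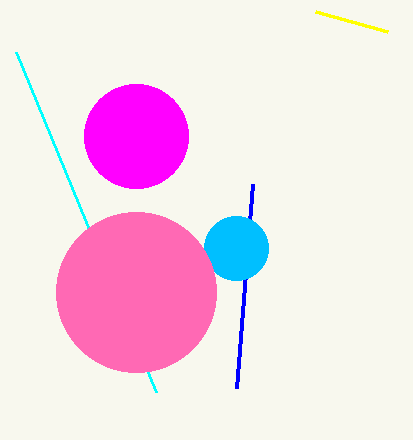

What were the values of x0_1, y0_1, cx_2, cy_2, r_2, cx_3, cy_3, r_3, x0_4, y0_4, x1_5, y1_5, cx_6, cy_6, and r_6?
x0_1 = 252; y0_1 = 184; cx_2 = 136; cy_2 = 136; r_2 = 52; cx_3 = 236; cy_3 = 248; r_3 = 32; x0_4 = 388; y0_4 = 32; x1_5 = 16; y1_5 = 52; cx_6 = 136; cy_6 = 292; r_6 = 80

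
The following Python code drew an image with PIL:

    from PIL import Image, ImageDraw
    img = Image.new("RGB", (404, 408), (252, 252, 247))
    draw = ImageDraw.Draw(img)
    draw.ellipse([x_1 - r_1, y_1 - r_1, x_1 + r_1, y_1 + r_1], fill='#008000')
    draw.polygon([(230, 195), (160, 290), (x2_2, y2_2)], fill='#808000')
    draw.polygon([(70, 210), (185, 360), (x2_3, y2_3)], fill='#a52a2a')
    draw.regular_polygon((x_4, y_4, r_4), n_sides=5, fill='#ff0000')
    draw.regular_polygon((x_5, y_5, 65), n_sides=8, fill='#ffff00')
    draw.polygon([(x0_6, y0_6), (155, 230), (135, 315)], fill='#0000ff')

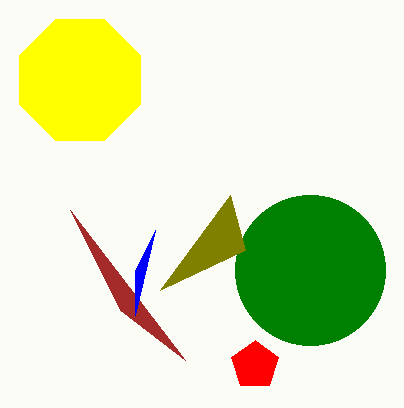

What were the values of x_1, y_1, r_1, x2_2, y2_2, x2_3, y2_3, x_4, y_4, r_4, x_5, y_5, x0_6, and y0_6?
x_1 = 310; y_1 = 270; r_1 = 75; x2_2 = 245; y2_2 = 250; x2_3 = 120; y2_3 = 310; x_4 = 255; y_4 = 365; r_4 = 25; x_5 = 80; y_5 = 80; x0_6 = 135; y0_6 = 270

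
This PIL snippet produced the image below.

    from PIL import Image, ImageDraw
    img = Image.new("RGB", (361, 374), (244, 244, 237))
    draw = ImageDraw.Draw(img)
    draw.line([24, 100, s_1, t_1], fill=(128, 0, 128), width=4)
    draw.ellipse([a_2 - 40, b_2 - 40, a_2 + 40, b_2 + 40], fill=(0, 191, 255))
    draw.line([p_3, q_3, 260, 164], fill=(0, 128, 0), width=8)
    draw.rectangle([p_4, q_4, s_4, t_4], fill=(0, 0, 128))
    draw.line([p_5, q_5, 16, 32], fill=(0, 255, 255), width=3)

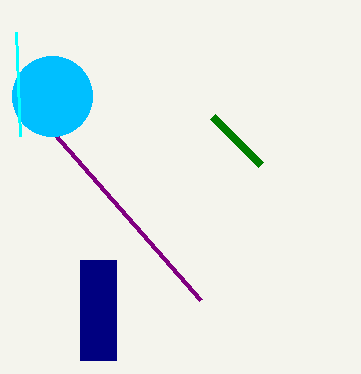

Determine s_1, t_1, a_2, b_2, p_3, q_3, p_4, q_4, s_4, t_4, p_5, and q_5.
s_1 = 200, t_1 = 300, a_2 = 52, b_2 = 96, p_3 = 212, q_3 = 116, p_4 = 80, q_4 = 260, s_4 = 116, t_4 = 360, p_5 = 20, q_5 = 136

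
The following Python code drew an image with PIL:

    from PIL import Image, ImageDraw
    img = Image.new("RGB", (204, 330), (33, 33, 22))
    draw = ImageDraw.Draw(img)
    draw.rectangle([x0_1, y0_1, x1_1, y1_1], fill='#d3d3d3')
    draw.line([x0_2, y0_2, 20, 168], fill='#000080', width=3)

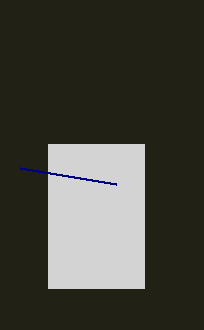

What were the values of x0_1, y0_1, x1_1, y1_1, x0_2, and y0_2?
x0_1 = 48, y0_1 = 144, x1_1 = 144, y1_1 = 288, x0_2 = 116, y0_2 = 184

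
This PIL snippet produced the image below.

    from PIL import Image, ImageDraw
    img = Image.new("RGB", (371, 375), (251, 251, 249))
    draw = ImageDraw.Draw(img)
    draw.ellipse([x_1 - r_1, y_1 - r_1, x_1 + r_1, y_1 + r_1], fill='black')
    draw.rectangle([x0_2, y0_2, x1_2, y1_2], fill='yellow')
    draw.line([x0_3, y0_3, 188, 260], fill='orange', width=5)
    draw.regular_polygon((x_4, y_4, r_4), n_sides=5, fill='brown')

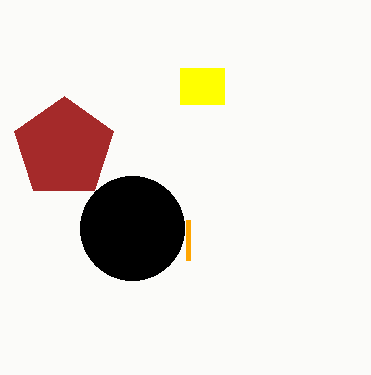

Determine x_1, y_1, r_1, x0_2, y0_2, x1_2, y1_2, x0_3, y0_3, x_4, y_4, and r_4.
x_1 = 132; y_1 = 228; r_1 = 52; x0_2 = 180; y0_2 = 68; x1_2 = 224; y1_2 = 104; x0_3 = 188; y0_3 = 220; x_4 = 64; y_4 = 148; r_4 = 52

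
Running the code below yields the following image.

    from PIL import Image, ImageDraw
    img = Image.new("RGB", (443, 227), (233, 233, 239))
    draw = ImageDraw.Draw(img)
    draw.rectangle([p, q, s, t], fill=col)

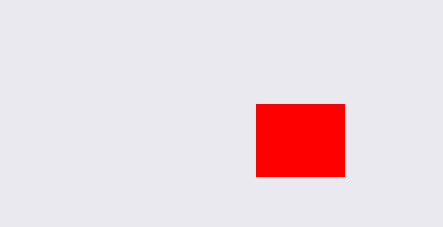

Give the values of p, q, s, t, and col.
p = 256
q = 104
s = 344
t = 176
col = 'red'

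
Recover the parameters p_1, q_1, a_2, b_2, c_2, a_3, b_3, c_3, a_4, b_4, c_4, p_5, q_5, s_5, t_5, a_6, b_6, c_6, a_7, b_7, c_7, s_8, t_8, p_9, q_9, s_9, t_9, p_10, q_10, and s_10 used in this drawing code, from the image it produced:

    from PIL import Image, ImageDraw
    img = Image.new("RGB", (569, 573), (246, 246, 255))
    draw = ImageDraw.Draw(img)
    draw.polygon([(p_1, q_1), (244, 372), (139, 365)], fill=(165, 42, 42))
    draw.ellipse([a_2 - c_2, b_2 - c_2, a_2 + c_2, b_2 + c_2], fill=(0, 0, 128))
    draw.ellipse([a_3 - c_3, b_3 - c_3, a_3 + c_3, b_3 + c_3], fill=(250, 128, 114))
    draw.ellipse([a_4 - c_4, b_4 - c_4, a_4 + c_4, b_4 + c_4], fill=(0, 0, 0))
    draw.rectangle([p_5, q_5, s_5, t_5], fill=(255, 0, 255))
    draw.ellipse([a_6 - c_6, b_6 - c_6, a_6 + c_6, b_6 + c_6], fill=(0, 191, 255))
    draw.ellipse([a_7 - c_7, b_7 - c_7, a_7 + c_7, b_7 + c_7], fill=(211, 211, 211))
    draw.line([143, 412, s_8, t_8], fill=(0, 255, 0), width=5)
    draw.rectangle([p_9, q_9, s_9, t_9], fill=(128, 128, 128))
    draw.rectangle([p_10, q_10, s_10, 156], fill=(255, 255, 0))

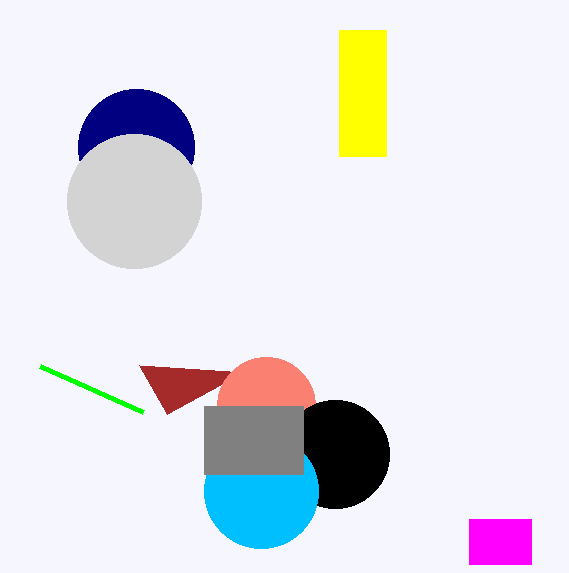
p_1 = 167; q_1 = 414; a_2 = 136; b_2 = 147; c_2 = 58; a_3 = 266; b_3 = 406; c_3 = 49; a_4 = 335; b_4 = 454; c_4 = 54; p_5 = 469; q_5 = 519; s_5 = 531; t_5 = 564; a_6 = 261; b_6 = 491; c_6 = 57; a_7 = 134; b_7 = 201; c_7 = 67; s_8 = 40; t_8 = 366; p_9 = 204; q_9 = 406; s_9 = 303; t_9 = 474; p_10 = 339; q_10 = 30; s_10 = 386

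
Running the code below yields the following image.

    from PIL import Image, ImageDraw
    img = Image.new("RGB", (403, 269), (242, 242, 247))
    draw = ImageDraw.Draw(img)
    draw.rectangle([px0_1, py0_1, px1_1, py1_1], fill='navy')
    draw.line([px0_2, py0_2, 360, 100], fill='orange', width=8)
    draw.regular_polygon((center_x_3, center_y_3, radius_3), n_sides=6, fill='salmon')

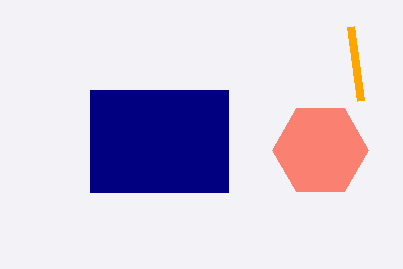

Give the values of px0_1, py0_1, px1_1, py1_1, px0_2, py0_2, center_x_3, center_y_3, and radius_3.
px0_1 = 90, py0_1 = 90, px1_1 = 228, py1_1 = 192, px0_2 = 350, py0_2 = 26, center_x_3 = 320, center_y_3 = 150, radius_3 = 48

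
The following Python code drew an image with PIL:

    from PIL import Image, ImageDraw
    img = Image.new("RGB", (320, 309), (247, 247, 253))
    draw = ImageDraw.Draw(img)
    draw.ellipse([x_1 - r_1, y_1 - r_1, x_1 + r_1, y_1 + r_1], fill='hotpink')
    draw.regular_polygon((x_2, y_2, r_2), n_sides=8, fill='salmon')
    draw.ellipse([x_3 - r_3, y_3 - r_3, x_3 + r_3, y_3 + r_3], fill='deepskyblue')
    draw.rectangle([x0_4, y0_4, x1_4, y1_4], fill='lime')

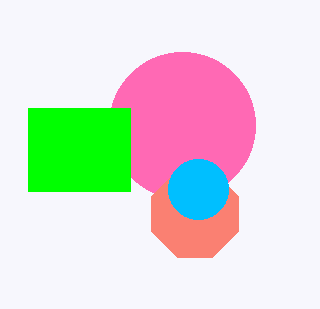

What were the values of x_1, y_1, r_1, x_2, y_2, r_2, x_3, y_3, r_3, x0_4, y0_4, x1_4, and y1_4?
x_1 = 182, y_1 = 125, r_1 = 73, x_2 = 195, y_2 = 214, r_2 = 47, x_3 = 198, y_3 = 189, r_3 = 30, x0_4 = 28, y0_4 = 108, x1_4 = 130, y1_4 = 191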